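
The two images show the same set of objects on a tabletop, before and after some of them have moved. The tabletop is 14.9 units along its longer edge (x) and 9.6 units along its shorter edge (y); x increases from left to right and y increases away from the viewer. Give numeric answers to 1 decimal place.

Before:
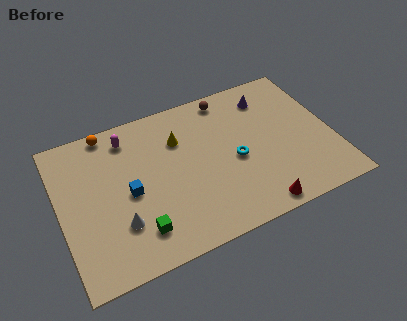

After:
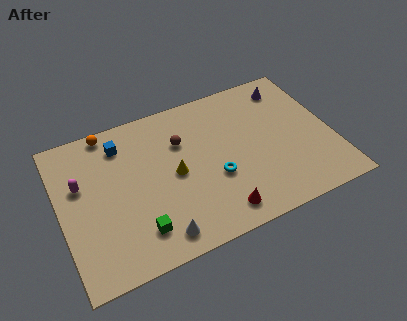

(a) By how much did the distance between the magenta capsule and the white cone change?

+0.7

They were about 5.3 units apart before and 6.0 after — 0.7 units further apart.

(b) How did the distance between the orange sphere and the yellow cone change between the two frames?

+1.0

The distance was about 4.2 in the first image and 5.2 in the second, so they moved 1.0 units further apart.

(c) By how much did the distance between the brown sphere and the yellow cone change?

-1.4

They were about 3.4 units apart before and 2.0 after — 1.4 units closer together.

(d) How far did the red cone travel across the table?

2.1

The red cone was near (10.2, 0.9) before and (8.2, 1.4) after, so it travelled √(2.0² + 0.5²) ≈ 2.1 units.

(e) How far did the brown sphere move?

3.4

The brown sphere moved from about (9.6, 8.5) to (6.8, 6.6), a distance of √(2.8² + 1.9²) ≈ 3.4.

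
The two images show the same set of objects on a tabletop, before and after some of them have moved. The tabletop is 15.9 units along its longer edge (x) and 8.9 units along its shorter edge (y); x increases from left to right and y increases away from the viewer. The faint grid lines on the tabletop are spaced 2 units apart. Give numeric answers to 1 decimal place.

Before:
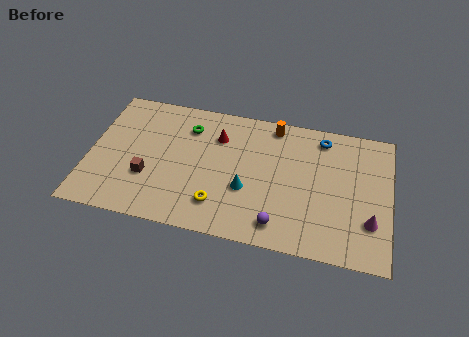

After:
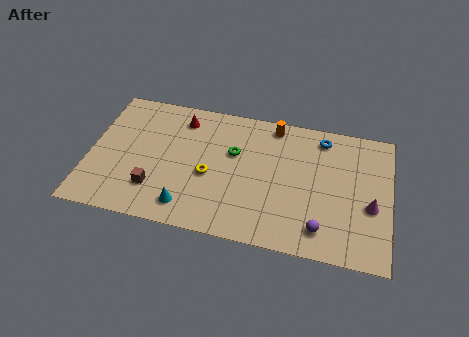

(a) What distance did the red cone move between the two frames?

2.2

From (6.7, 6.5) to (4.7, 7.3), the red cone covered √(2.0² + 0.8²) ≈ 2.2 units.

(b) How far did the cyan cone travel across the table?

3.5

The cyan cone was near (8.4, 3.3) before and (5.4, 1.5) after, so it travelled √(3.0² + 1.8²) ≈ 3.5 units.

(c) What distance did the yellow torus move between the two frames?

1.9

From (7.0, 2.0) to (6.4, 3.8), the yellow torus covered √(0.6² + 1.8²) ≈ 1.9 units.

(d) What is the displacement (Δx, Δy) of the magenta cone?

(0.0, 1.0)

From the two frames, the magenta cone sits at roughly (14.9, 2.6) before and (14.9, 3.6) after.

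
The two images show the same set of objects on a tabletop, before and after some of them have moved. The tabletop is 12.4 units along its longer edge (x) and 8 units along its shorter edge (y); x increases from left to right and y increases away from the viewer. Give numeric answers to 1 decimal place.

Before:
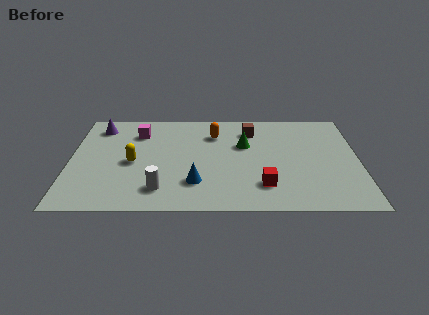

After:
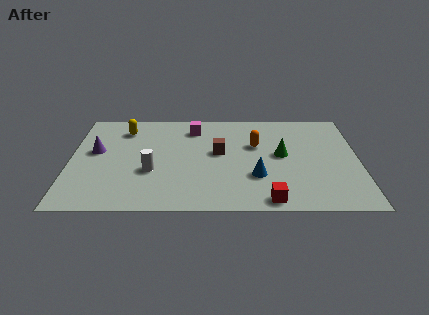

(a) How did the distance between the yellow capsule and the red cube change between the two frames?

+2.5

The distance was about 5.9 in the first image and 8.4 in the second, so they moved 2.5 units further apart.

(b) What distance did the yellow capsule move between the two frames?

2.7

The yellow capsule moved from about (2.7, 3.7) to (2.3, 6.4), a distance of √(0.4² + 2.7²) ≈ 2.7.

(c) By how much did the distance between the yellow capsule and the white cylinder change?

+1.2

Before: roughly 2.4 units apart; after: 3.6. That's 1.2 units further apart.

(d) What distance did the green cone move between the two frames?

1.8

From (7.5, 5.1) to (9.1, 4.3), the green cone covered √(1.6² + 0.8²) ≈ 1.8 units.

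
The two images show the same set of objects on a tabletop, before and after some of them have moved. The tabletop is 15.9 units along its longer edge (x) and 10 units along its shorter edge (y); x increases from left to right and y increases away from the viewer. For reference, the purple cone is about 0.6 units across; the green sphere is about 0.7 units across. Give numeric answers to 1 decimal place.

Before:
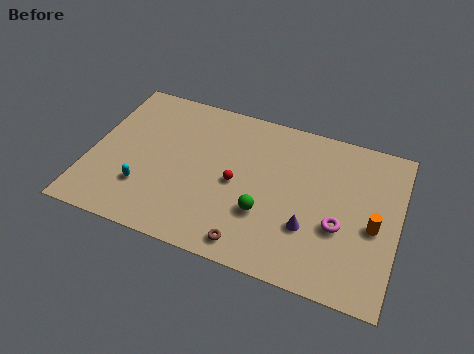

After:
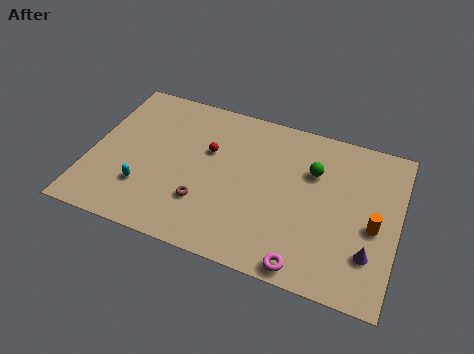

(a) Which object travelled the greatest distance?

the green sphere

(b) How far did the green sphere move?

4.1

From (9.2, 3.3) to (11.4, 6.8), the green sphere covered √(2.2² + 3.5²) ≈ 4.1 units.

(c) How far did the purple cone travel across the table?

3.1

The purple cone moved from about (11.5, 3.2) to (14.6, 2.7), a distance of √(3.1² + 0.5²) ≈ 3.1.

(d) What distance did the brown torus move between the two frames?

3.1

The brown torus moved from about (8.7, 1.2) to (6.1, 2.9), a distance of √(2.6² + 1.7²) ≈ 3.1.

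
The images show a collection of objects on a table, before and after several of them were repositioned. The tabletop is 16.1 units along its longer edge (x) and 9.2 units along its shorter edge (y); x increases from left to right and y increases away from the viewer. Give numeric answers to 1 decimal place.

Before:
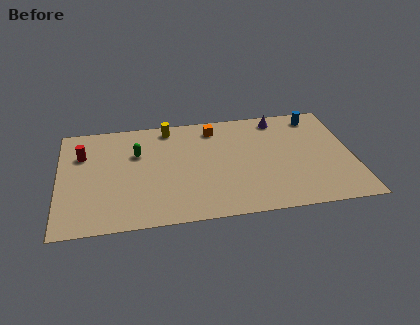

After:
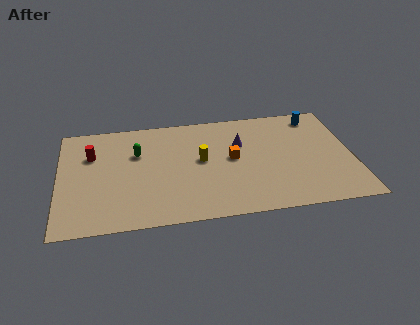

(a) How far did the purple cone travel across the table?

2.9

From (12.2, 8.0) to (10.0, 6.1), the purple cone covered √(2.2² + 1.9²) ≈ 2.9 units.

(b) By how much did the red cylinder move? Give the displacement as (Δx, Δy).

(0.5, -0.1)

The red cylinder started near (1.3, 6.4) and ended near (1.8, 6.3).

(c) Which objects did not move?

the blue cylinder and the green capsule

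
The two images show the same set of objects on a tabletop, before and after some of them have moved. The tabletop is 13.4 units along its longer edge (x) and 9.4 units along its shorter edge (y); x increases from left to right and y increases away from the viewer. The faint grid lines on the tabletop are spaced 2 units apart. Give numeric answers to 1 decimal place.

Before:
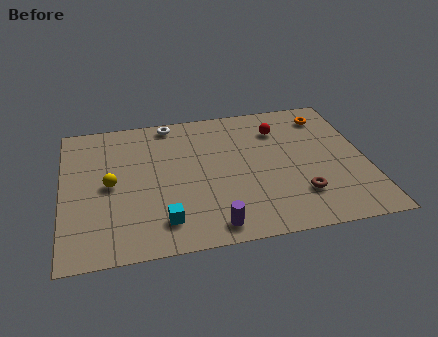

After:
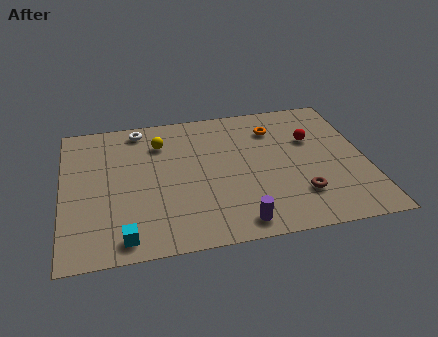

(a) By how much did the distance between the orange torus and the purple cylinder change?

-2.2

Before: roughly 8.6 units apart; after: 6.4. That's 2.2 units closer together.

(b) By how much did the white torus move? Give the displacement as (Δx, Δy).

(-1.4, -0.2)

The white torus started near (4.9, 8.5) and ended near (3.5, 8.3).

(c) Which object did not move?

the brown torus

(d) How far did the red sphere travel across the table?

1.7

The red sphere moved from about (9.7, 7.1) to (11.1, 6.1), a distance of √(1.4² + 1.0²) ≈ 1.7.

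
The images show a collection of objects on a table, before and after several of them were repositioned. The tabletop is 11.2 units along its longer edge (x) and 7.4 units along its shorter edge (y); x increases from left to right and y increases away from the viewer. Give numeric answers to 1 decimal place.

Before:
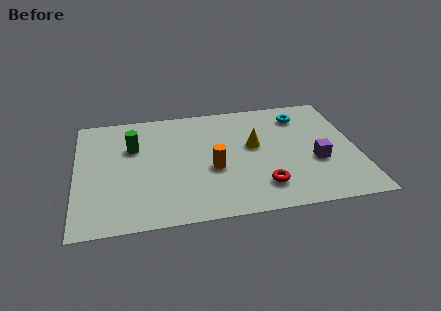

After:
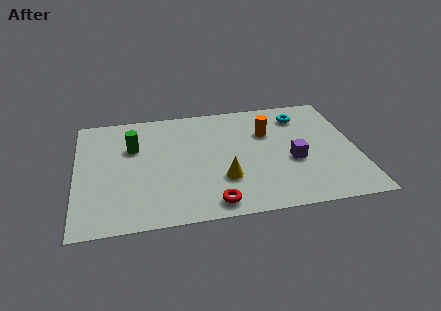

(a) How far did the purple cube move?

0.9

From (9.5, 2.8) to (8.6, 3.0), the purple cube covered √(0.9² + 0.2²) ≈ 0.9 units.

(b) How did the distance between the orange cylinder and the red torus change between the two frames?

+2.4

They were about 2.4 units apart before and 4.8 after — 2.4 units further apart.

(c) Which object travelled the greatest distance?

the orange cylinder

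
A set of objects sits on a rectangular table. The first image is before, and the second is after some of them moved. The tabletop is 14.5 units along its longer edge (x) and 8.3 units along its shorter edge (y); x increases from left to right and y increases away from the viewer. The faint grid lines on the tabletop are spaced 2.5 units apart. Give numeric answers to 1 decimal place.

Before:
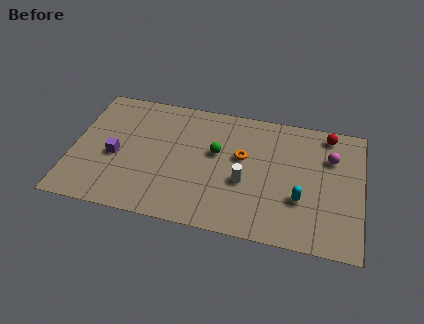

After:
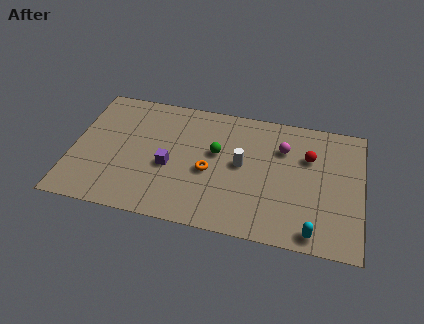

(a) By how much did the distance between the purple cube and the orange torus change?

-4.4

The distance was about 6.4 in the first image and 2.0 in the second, so they moved 4.4 units closer together.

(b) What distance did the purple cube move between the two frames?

2.7

The purple cube was near (2.2, 3.6) before and (4.9, 3.5) after, so it travelled √(2.7² + 0.1²) ≈ 2.7 units.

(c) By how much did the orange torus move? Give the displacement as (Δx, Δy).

(-1.6, -1.3)

The orange torus was at about (8.5, 4.9) and moved to about (6.9, 3.6).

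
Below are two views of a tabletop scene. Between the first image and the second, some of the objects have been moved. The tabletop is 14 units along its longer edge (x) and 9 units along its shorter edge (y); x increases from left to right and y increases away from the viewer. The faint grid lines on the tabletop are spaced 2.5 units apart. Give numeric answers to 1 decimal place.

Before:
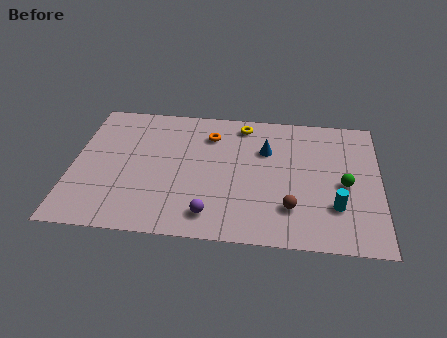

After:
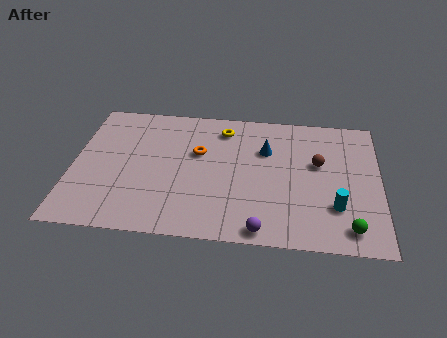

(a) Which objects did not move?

the cyan cylinder and the blue cone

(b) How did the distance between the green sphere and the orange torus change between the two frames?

+1.3

They were about 6.8 units apart before and 8.1 after — 1.3 units further apart.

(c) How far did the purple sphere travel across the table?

2.4

The purple sphere was near (6.4, 1.5) before and (8.7, 0.8) after, so it travelled √(2.3² + 0.7²) ≈ 2.4 units.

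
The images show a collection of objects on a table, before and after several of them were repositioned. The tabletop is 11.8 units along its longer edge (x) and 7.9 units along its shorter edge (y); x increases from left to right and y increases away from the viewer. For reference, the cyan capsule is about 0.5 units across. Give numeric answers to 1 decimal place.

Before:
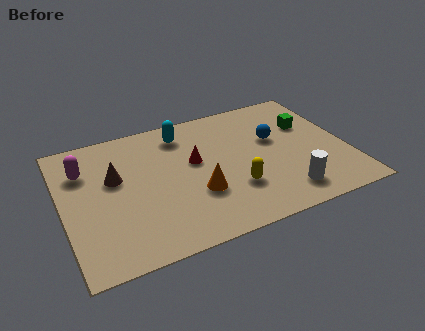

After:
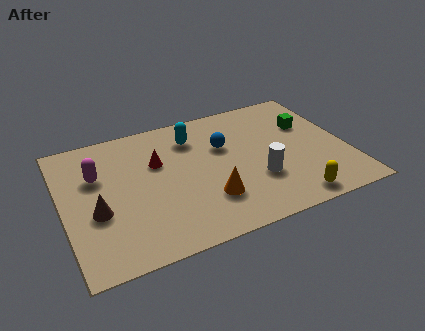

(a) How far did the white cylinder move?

1.6

From (8.9, 1.4) to (7.9, 2.6), the white cylinder covered √(1.0² + 1.2²) ≈ 1.6 units.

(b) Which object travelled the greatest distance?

the yellow capsule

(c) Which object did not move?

the green cube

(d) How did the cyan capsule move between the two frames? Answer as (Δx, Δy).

(0.4, -0.4)

The cyan capsule started near (5.2, 6.5) and ended near (5.6, 6.1).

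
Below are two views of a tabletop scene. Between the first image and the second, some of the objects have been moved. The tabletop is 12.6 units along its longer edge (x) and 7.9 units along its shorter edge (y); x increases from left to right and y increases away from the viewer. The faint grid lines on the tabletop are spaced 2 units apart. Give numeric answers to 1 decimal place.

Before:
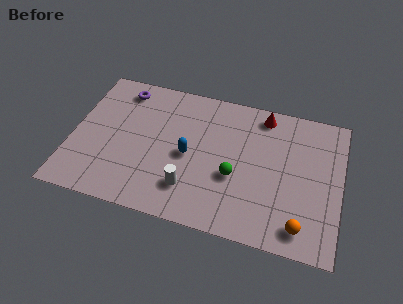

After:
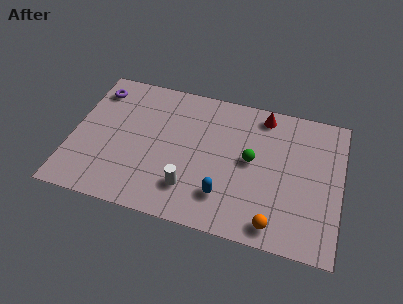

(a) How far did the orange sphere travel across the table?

1.2

From (10.9, 1.2) to (9.7, 1.0), the orange sphere covered √(1.2² + 0.2²) ≈ 1.2 units.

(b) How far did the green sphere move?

1.3

The green sphere was near (7.7, 3.1) before and (8.4, 4.2) after, so it travelled √(0.7² + 1.1²) ≈ 1.3 units.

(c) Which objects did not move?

the red cone and the white cylinder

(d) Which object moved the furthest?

the blue capsule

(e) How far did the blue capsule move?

2.5

From (5.5, 3.7) to (7.3, 1.9), the blue capsule covered √(1.8² + 1.8²) ≈ 2.5 units.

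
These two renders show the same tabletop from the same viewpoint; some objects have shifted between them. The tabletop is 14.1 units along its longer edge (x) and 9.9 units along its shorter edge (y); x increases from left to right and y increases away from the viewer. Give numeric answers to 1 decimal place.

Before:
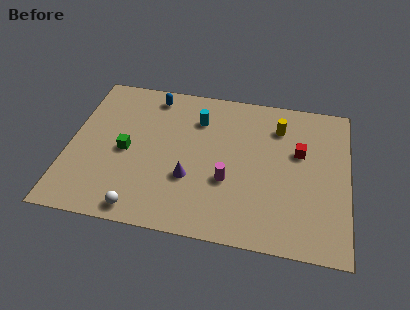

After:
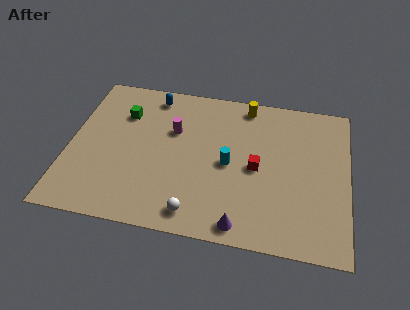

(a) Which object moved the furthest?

the magenta cylinder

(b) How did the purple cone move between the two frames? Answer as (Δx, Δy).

(2.7, -2.4)

From the two frames, the purple cone sits at roughly (6.2, 3.4) before and (8.9, 1.0) after.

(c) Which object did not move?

the blue capsule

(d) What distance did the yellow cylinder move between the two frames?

2.1

The yellow cylinder moved from about (10.5, 7.6) to (8.8, 8.8), a distance of √(1.7² + 1.2²) ≈ 2.1.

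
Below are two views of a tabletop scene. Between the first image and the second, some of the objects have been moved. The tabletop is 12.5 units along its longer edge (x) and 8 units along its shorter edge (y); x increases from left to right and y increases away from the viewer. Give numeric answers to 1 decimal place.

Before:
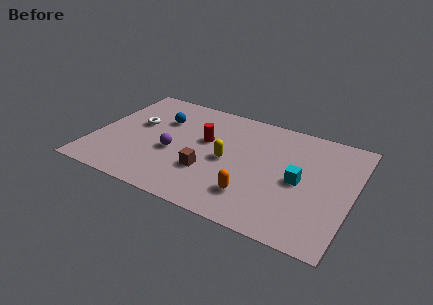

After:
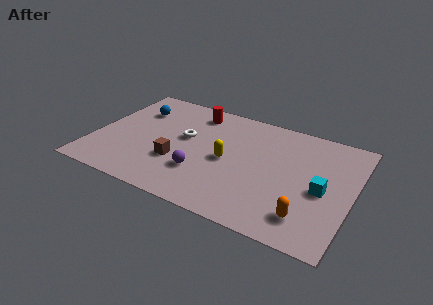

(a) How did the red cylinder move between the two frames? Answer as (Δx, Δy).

(-0.8, 1.9)

From the two frames, the red cylinder sits at roughly (5.3, 4.8) before and (4.5, 6.7) after.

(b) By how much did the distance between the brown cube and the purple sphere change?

-0.7

They were about 1.9 units apart before and 1.2 after — 0.7 units closer together.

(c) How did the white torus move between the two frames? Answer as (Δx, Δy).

(2.4, -0.1)

From the two frames, the white torus sits at roughly (1.9, 4.7) before and (4.3, 4.6) after.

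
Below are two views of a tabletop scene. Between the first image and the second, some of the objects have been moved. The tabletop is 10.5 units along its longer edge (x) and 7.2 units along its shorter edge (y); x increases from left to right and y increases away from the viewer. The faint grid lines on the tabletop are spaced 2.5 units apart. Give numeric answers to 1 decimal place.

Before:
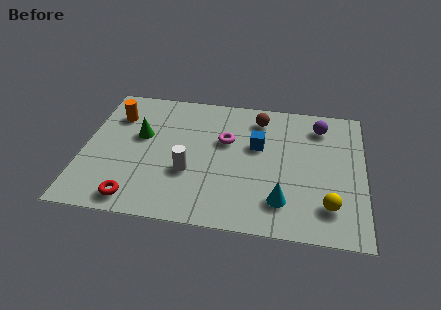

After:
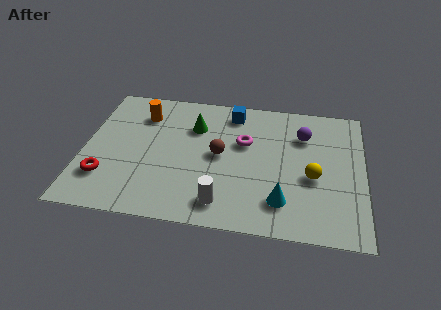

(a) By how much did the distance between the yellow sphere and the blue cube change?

+0.5

The distance was about 3.9 in the first image and 4.4 in the second, so they moved 0.5 units further apart.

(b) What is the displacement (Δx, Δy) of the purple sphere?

(-0.6, -0.6)

The purple sphere started near (8.8, 5.8) and ended near (8.2, 5.2).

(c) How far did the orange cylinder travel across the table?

1.0

The orange cylinder was near (1.1, 5.3) before and (2.1, 5.5) after, so it travelled √(1.0² + 0.2²) ≈ 1.0 units.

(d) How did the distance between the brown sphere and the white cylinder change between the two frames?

-1.6

They were about 4.1 units apart before and 2.5 after — 1.6 units closer together.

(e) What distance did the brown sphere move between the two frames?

2.6

The brown sphere was near (6.5, 5.9) before and (5.1, 3.7) after, so it travelled √(1.4² + 2.2²) ≈ 2.6 units.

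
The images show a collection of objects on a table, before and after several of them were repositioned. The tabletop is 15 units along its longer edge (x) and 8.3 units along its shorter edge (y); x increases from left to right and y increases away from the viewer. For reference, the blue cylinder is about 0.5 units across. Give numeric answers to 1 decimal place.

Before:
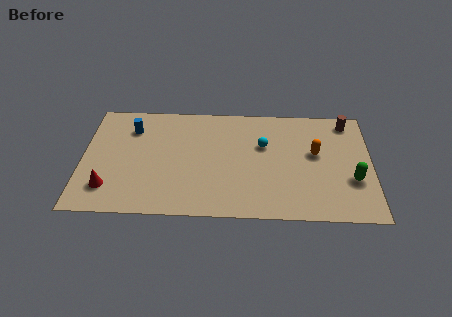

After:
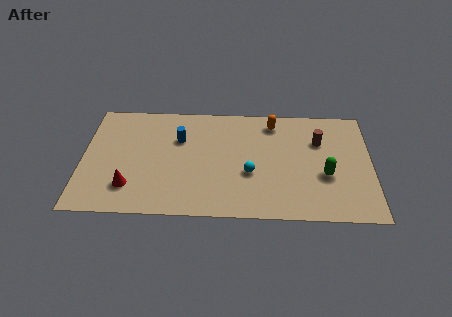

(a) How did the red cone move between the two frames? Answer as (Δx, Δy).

(1.1, 0.1)

The red cone started near (1.4, 1.9) and ended near (2.5, 2.0).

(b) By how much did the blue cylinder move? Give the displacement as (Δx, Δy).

(2.5, -0.7)

The blue cylinder started near (2.5, 6.3) and ended near (5.0, 5.6).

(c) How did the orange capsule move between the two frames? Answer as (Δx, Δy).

(-2.2, 2.2)

The orange capsule started near (12.1, 4.8) and ended near (9.9, 7.0).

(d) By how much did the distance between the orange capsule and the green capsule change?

+2.0

Before: roughly 2.7 units apart; after: 4.7. That's 2.0 units further apart.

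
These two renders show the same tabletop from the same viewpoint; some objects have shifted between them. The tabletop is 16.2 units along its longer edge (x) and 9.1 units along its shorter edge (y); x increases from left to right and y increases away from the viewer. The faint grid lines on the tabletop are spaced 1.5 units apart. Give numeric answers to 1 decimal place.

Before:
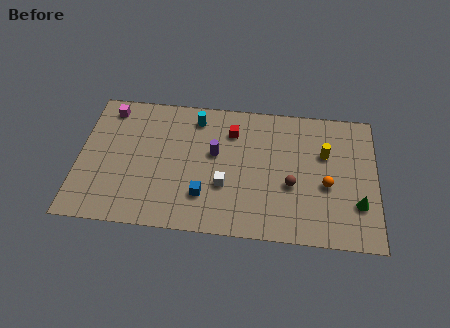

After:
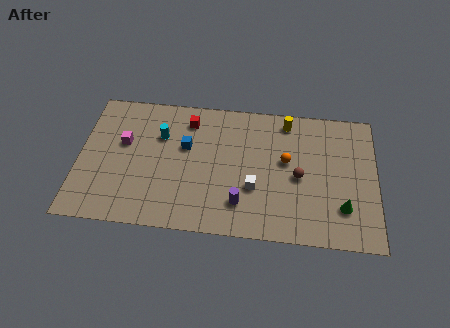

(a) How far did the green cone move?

0.9

The green cone was near (15.2, 2.7) before and (14.4, 2.4) after, so it travelled √(0.8² + 0.3²) ≈ 0.9 units.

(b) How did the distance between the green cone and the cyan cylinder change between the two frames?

+0.5

The distance was about 10.2 in the first image and 10.7 in the second, so they moved 0.5 units further apart.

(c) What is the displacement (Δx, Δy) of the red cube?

(-2.4, 0.5)

The red cube was at about (8.3, 6.9) and moved to about (5.9, 7.4).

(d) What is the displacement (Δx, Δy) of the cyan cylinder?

(-1.9, -1.4)

From the two frames, the cyan cylinder sits at roughly (6.3, 7.6) before and (4.4, 6.2) after.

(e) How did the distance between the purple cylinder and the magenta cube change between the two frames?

+0.9

The distance was about 6.4 in the first image and 7.3 in the second, so they moved 0.9 units further apart.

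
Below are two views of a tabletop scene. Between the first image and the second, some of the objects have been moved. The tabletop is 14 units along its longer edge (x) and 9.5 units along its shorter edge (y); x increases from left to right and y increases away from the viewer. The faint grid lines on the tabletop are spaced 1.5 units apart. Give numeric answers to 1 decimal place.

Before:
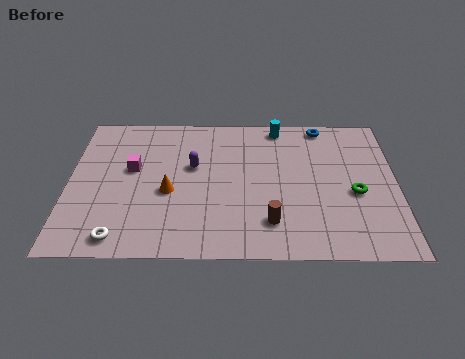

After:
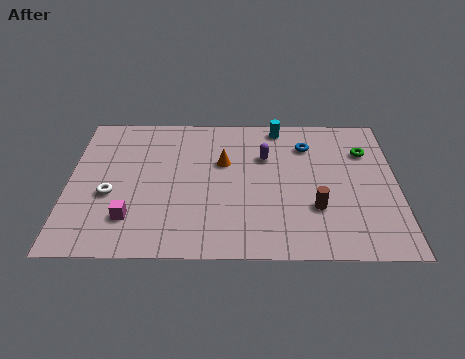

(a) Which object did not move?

the cyan cylinder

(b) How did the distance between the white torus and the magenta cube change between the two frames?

-2.7

They were about 4.4 units apart before and 1.7 after — 2.7 units closer together.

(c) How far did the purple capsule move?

3.2

The purple capsule was near (5.3, 5.7) before and (8.4, 6.4) after, so it travelled √(3.1² + 0.7²) ≈ 3.2 units.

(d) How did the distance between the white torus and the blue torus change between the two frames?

-2.3

The distance was about 11.4 in the first image and 9.1 in the second, so they moved 2.3 units closer together.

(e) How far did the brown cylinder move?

2.1

From (8.6, 2.1) to (10.5, 3.0), the brown cylinder covered √(1.9² + 0.9²) ≈ 2.1 units.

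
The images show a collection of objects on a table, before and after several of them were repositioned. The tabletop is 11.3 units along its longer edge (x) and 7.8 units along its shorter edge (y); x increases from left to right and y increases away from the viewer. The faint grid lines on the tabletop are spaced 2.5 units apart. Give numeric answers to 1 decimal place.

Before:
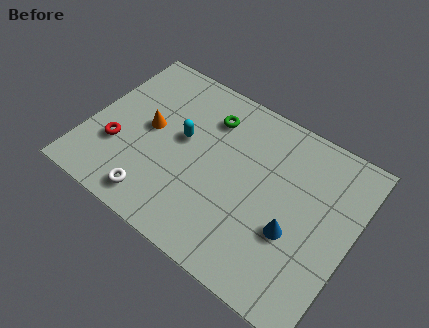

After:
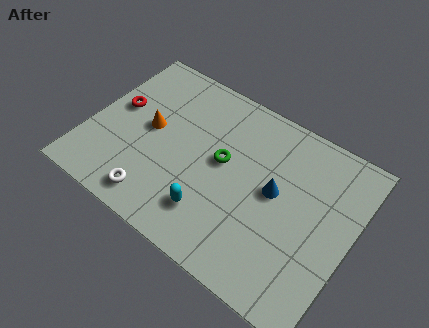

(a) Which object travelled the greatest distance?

the cyan capsule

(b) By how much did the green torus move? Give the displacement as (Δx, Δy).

(0.9, -1.7)

From the two frames, the green torus sits at roughly (4.8, 6.0) before and (5.7, 4.3) after.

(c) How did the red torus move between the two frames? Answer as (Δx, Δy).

(-0.4, 1.8)

The red torus was at about (1.4, 2.6) and moved to about (1.0, 4.4).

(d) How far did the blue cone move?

1.6

The blue cone was near (9.0, 2.9) before and (8.0, 4.2) after, so it travelled √(1.0² + 1.3²) ≈ 1.6 units.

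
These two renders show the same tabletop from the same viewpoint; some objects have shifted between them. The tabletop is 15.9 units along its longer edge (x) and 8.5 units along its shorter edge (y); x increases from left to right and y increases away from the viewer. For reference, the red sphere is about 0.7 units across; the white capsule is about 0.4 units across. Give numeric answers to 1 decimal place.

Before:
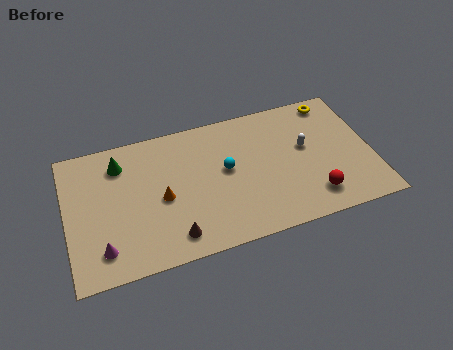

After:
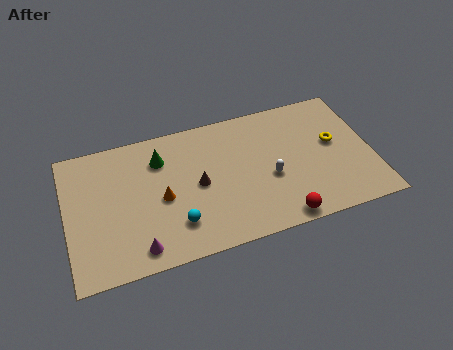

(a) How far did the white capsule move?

2.4

The white capsule moved from about (12.5, 4.9) to (10.5, 3.5), a distance of √(2.0² + 1.4²) ≈ 2.4.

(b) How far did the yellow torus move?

2.7

The yellow torus moved from about (14.2, 7.5) to (14.0, 4.8), a distance of √(0.2² + 2.7²) ≈ 2.7.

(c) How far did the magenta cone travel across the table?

1.9

From (1.7, 1.7) to (3.5, 1.2), the magenta cone covered √(1.8² + 0.5²) ≈ 1.9 units.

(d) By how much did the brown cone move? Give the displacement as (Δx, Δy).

(1.5, 2.8)

From the two frames, the brown cone sits at roughly (5.3, 1.4) before and (6.8, 4.2) after.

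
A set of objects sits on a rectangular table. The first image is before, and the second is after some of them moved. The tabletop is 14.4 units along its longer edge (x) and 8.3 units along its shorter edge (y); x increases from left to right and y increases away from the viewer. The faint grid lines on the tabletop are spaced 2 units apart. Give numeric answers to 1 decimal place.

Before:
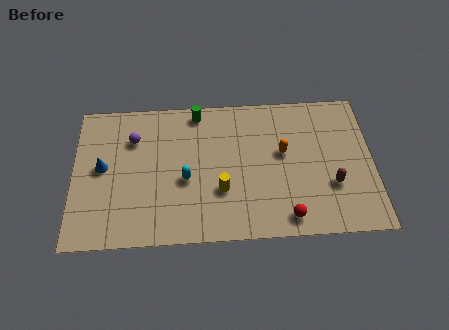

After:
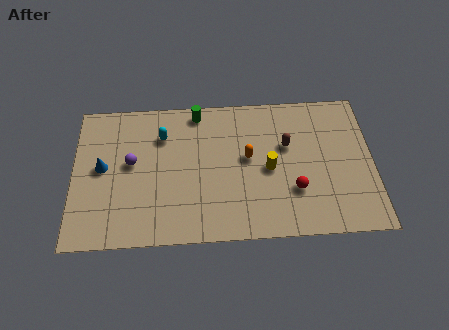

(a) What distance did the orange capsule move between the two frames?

1.7

The orange capsule was near (10.1, 4.8) before and (8.4, 4.6) after, so it travelled √(1.7² + 0.2²) ≈ 1.7 units.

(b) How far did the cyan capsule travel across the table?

2.8

From (5.4, 3.5) to (4.3, 6.1), the cyan capsule covered √(1.1² + 2.6²) ≈ 2.8 units.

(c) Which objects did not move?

the blue cone and the green cylinder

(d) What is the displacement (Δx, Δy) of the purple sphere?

(-0.1, -1.4)

From the two frames, the purple sphere sits at roughly (2.9, 6.0) before and (2.8, 4.6) after.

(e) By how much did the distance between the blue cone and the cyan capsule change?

-0.7

The distance was about 4.1 in the first image and 3.4 in the second, so they moved 0.7 units closer together.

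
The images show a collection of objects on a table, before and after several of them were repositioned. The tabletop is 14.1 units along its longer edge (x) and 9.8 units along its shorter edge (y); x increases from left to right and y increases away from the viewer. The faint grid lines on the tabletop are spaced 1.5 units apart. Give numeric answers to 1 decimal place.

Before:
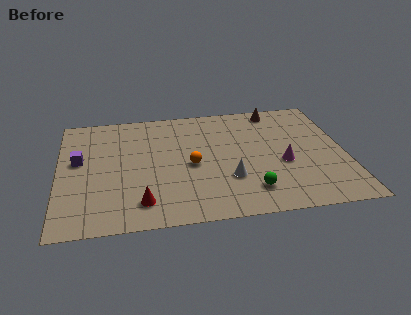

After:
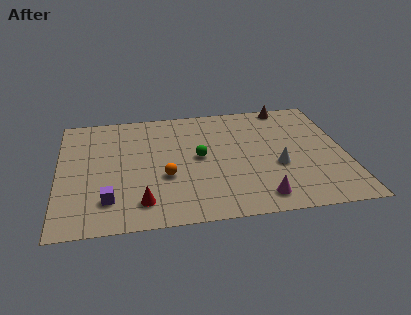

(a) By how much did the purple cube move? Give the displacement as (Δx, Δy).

(1.4, -3.4)

The purple cube started near (1.0, 5.6) and ended near (2.4, 2.2).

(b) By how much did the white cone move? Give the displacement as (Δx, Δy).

(2.4, 0.7)

From the two frames, the white cone sits at roughly (8.3, 3.1) before and (10.7, 3.8) after.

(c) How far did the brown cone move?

0.7

From (10.9, 8.7) to (11.5, 9.0), the brown cone covered √(0.6² + 0.3²) ≈ 0.7 units.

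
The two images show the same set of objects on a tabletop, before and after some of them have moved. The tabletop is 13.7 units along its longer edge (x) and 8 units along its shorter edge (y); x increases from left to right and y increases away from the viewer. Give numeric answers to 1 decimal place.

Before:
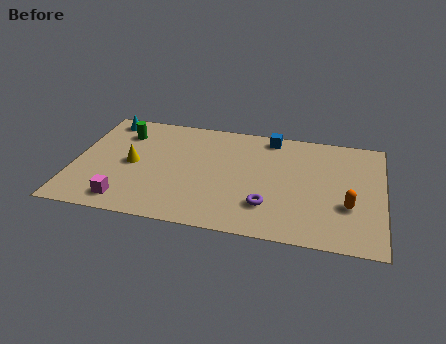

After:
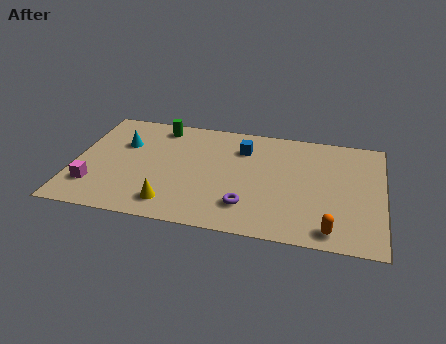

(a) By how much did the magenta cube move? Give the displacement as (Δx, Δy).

(-1.5, 0.8)

The magenta cube started near (2.5, 1.2) and ended near (1.0, 2.0).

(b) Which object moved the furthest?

the yellow cone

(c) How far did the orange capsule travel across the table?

1.9

The orange capsule was near (12.2, 2.8) before and (11.5, 1.0) after, so it travelled √(0.7² + 1.8²) ≈ 1.9 units.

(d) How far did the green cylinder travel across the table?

1.8

The green cylinder moved from about (2.0, 6.1) to (3.6, 6.9), a distance of √(1.6² + 0.8²) ≈ 1.8.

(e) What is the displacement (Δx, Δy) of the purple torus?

(-0.9, -0.2)

The purple torus was at about (8.7, 2.1) and moved to about (7.8, 1.9).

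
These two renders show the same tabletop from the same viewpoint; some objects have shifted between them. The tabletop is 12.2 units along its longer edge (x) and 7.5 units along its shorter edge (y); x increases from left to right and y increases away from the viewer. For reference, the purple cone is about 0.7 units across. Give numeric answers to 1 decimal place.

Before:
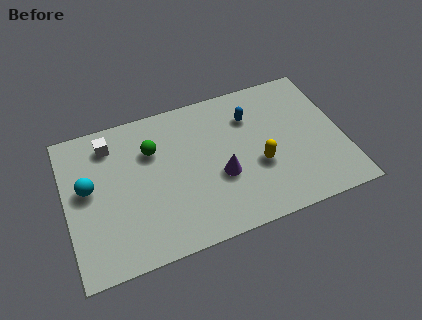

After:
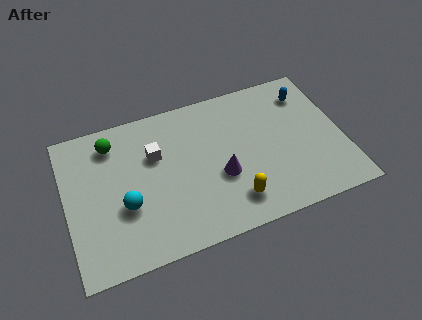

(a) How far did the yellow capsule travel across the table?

1.9

The yellow capsule was near (8.4, 2.9) before and (7.1, 1.5) after, so it travelled √(1.3² + 1.4²) ≈ 1.9 units.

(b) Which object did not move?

the purple cone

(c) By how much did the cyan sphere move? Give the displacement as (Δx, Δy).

(1.5, -1.4)

The cyan sphere started near (1.0, 4.2) and ended near (2.5, 2.8).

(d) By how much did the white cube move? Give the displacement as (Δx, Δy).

(1.9, -1.2)

The white cube was at about (2.1, 6.1) and moved to about (4.0, 4.9).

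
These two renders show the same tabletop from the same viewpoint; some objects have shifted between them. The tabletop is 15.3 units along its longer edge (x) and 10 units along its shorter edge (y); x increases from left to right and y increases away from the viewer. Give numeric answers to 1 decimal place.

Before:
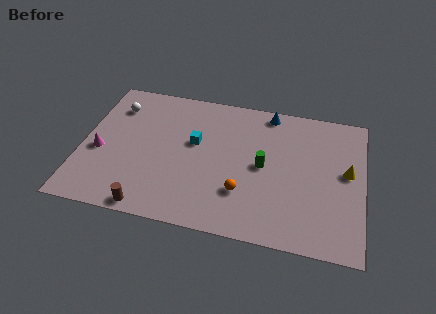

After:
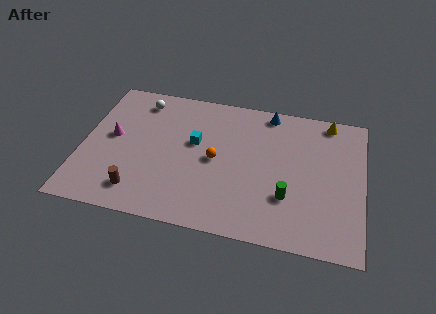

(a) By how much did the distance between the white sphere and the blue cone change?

-1.4

They were about 8.5 units apart before and 7.1 after — 1.4 units closer together.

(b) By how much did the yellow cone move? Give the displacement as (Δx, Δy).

(-1.1, 3.5)

From the two frames, the yellow cone sits at roughly (14.4, 5.5) before and (13.3, 9.0) after.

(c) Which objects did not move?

the cyan cube and the blue cone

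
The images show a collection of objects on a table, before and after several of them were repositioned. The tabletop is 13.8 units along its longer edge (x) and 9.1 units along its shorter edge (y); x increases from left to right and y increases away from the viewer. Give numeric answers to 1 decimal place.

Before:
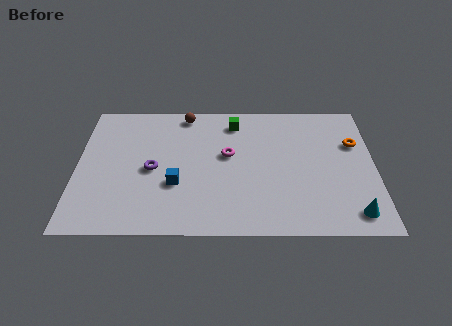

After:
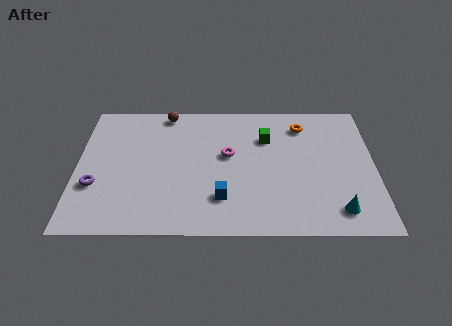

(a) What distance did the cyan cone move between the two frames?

0.7

The cyan cone was near (12.7, 1.3) before and (12.0, 1.5) after, so it travelled √(0.7² + 0.2²) ≈ 0.7 units.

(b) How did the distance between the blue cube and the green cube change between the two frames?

-0.5

The distance was about 5.1 in the first image and 4.6 in the second, so they moved 0.5 units closer together.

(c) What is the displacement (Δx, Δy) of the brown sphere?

(-0.9, 0.1)

From the two frames, the brown sphere sits at roughly (5.0, 8.1) before and (4.1, 8.2) after.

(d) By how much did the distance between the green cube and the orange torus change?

-3.9

Before: roughly 5.8 units apart; after: 1.9. That's 3.9 units closer together.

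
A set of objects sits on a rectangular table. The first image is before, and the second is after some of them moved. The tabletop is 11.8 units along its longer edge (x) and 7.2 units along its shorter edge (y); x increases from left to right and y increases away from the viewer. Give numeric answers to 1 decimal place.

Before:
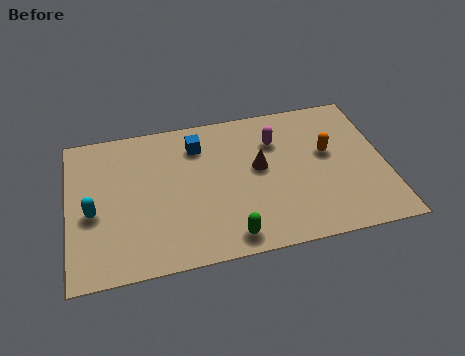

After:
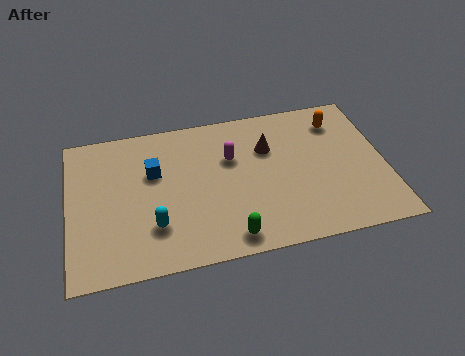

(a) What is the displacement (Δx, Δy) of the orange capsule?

(0.5, 1.5)

From the two frames, the orange capsule sits at roughly (9.7, 4.2) before and (10.2, 5.7) after.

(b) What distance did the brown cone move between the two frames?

1.0

From (7.1, 4.0) to (7.5, 4.9), the brown cone covered √(0.4² + 0.9²) ≈ 1.0 units.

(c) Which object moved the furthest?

the cyan capsule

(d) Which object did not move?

the green capsule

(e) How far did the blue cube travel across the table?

2.0

The blue cube was near (4.9, 5.6) before and (3.2, 4.6) after, so it travelled √(1.7² + 1.0²) ≈ 2.0 units.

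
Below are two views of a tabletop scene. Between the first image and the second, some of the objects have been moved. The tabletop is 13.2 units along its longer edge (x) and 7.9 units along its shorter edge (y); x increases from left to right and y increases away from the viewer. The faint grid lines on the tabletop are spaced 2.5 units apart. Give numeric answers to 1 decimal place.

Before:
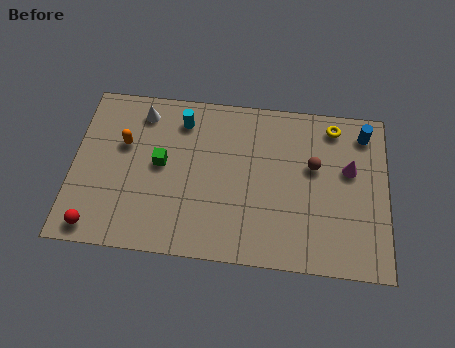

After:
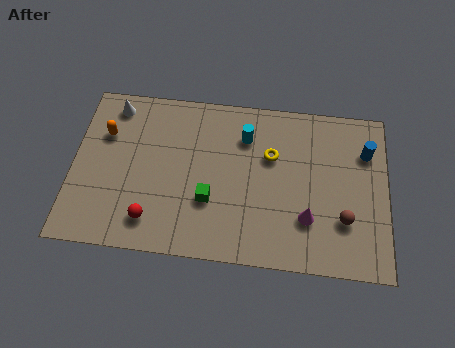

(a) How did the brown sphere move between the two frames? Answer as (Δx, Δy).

(1.3, -2.4)

From the two frames, the brown sphere sits at roughly (10.1, 4.8) before and (11.4, 2.4) after.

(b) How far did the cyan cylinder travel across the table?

2.7

The cyan cylinder was near (4.5, 6.4) before and (7.2, 5.9) after, so it travelled √(2.7² + 0.5²) ≈ 2.7 units.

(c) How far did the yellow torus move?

3.1

The yellow torus was near (10.9, 6.8) before and (8.3, 5.1) after, so it travelled √(2.6² + 1.7²) ≈ 3.1 units.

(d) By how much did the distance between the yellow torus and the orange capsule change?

-2.0

Before: roughly 9.0 units apart; after: 7.0. That's 2.0 units closer together.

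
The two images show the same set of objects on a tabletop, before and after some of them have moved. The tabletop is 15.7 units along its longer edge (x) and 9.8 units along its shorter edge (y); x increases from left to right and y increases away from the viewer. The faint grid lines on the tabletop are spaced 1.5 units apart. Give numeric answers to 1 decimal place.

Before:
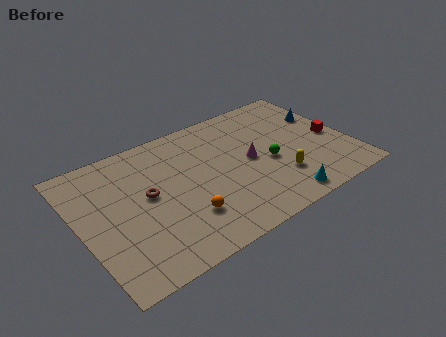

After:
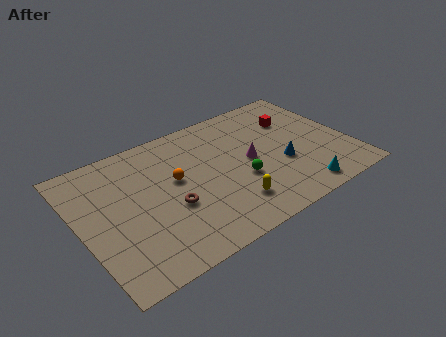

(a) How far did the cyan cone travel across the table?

1.2

The cyan cone was near (10.9, 1.1) before and (12.1, 1.2) after, so it travelled √(1.2² + 0.1²) ≈ 1.2 units.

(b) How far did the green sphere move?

1.9

The green sphere was near (10.9, 4.2) before and (9.1, 3.7) after, so it travelled √(1.8² + 0.5²) ≈ 1.9 units.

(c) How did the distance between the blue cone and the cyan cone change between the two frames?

-4.0

The distance was about 6.5 in the first image and 2.5 in the second, so they moved 4.0 units closer together.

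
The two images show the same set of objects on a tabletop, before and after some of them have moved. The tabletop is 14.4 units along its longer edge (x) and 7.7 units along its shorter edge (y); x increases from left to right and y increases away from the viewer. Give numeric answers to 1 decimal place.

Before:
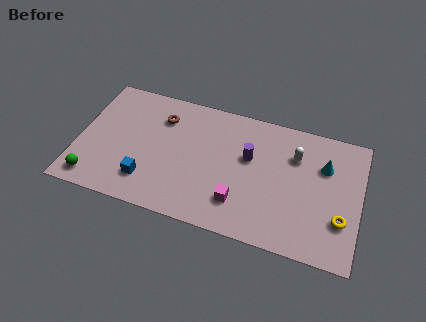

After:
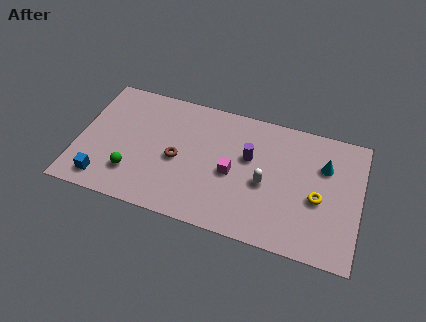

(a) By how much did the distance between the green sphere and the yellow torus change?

-3.1

The distance was about 12.6 in the first image and 9.5 in the second, so they moved 3.1 units closer together.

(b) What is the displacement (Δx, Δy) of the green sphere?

(1.9, 0.9)

The green sphere was at about (1.0, 1.1) and moved to about (2.9, 2.0).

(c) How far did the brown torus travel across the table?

2.5

The brown torus moved from about (4.1, 5.8) to (5.1, 3.5), a distance of √(1.0² + 2.3²) ≈ 2.5.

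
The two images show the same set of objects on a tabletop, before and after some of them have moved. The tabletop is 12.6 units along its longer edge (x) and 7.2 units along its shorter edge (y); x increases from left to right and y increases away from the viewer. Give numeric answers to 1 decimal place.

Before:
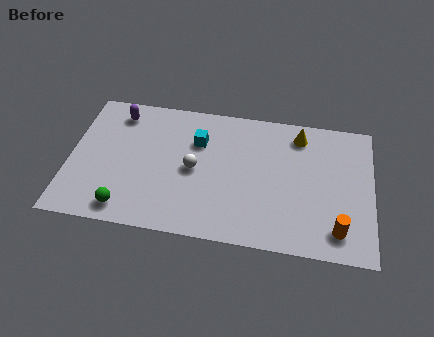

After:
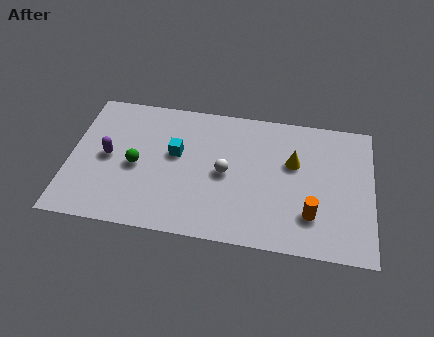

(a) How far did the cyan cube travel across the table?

1.2

From (5.3, 5.0) to (4.4, 4.2), the cyan cube covered √(0.9² + 0.8²) ≈ 1.2 units.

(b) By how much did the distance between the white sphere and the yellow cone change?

-2.0

The distance was about 5.0 in the first image and 3.0 in the second, so they moved 2.0 units closer together.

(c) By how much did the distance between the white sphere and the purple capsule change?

+0.8

The distance was about 4.1 in the first image and 4.9 in the second, so they moved 0.8 units further apart.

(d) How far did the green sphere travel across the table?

2.3

From (2.5, 1.0) to (2.8, 3.3), the green sphere covered √(0.3² + 2.3²) ≈ 2.3 units.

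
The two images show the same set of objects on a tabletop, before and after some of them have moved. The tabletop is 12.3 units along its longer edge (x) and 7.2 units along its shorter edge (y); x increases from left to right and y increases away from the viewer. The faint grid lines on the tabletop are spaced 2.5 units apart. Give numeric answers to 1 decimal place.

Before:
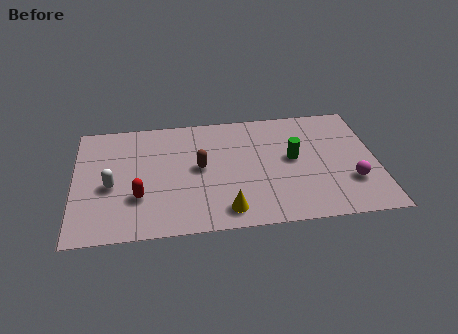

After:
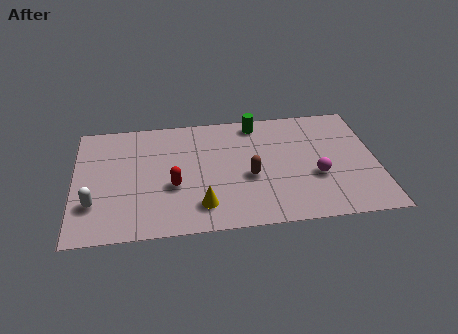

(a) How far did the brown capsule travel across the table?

2.2

The brown capsule moved from about (5.1, 3.8) to (7.1, 3.0), a distance of √(2.0² + 0.8²) ≈ 2.2.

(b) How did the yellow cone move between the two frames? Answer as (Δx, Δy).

(-1.0, 0.4)

The yellow cone was at about (6.1, 1.1) and moved to about (5.1, 1.5).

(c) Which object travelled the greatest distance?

the green cylinder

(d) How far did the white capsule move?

1.2

From (1.5, 3.1) to (0.8, 2.1), the white capsule covered √(0.7² + 1.0²) ≈ 1.2 units.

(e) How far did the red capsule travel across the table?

1.5

From (2.6, 2.3) to (4.0, 2.8), the red capsule covered √(1.4² + 0.5²) ≈ 1.5 units.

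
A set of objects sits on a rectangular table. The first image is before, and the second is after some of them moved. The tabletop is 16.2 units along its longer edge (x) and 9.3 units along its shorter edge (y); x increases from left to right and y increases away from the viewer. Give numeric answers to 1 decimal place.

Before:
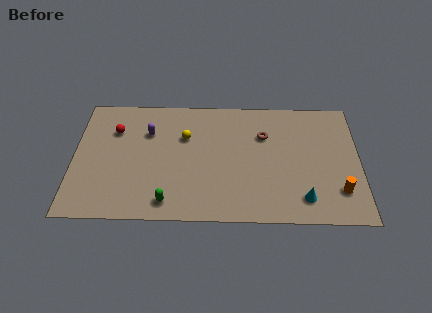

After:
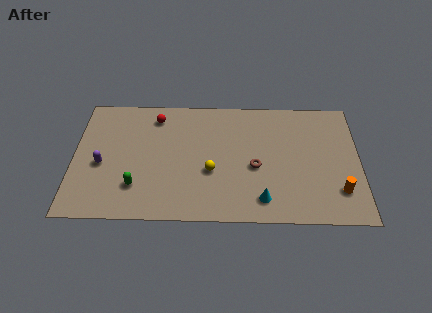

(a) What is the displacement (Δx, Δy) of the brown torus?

(-0.5, -2.4)

The brown torus was at about (10.8, 6.4) and moved to about (10.3, 4.0).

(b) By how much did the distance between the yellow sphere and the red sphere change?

+1.2

Before: roughly 4.0 units apart; after: 5.2. That's 1.2 units further apart.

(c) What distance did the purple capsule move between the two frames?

3.6

The purple capsule moved from about (4.2, 6.5) to (1.6, 4.0), a distance of √(2.6² + 2.5²) ≈ 3.6.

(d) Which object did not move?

the orange cylinder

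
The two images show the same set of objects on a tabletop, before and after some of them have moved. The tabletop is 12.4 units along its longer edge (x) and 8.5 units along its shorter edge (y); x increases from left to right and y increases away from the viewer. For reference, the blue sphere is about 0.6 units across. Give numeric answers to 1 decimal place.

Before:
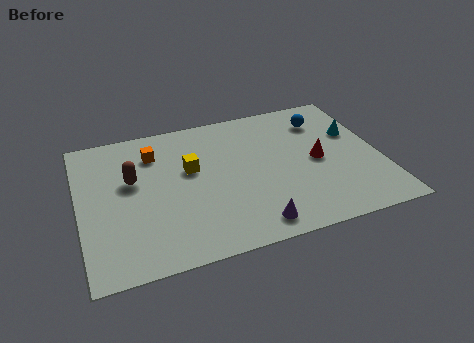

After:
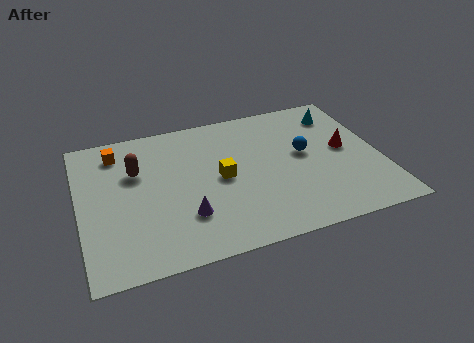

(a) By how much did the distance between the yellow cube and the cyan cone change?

-1.1

Before: roughly 6.9 units apart; after: 5.8. That's 1.1 units closer together.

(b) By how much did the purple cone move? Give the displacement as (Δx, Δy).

(-2.6, 1.3)

The purple cone was at about (6.8, 1.1) and moved to about (4.2, 2.4).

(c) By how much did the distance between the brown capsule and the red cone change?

+1.0

The distance was about 7.7 in the first image and 8.7 in the second, so they moved 1.0 units further apart.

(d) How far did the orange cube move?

1.6

From (3.2, 6.5) to (1.7, 7.0), the orange cube covered √(1.5² + 0.5²) ≈ 1.6 units.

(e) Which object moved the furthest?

the purple cone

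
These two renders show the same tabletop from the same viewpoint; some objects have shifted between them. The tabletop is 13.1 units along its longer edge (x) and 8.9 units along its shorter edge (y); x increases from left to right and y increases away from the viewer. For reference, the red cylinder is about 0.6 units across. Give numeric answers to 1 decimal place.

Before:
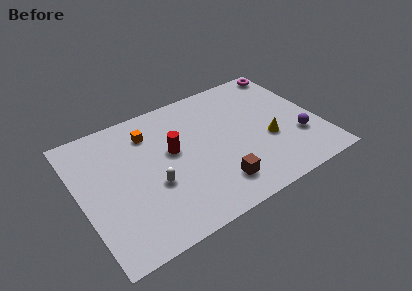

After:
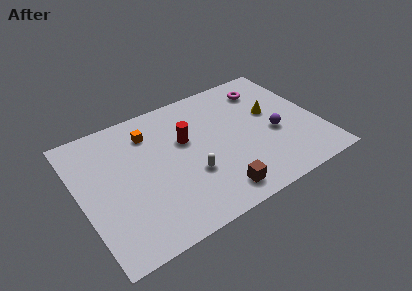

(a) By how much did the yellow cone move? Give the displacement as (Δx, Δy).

(0.5, 1.8)

The yellow cone was at about (10.2, 3.4) and moved to about (10.7, 5.2).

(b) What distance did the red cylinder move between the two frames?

0.9

The red cylinder was near (5.1, 5.1) before and (5.9, 5.5) after, so it travelled √(0.8² + 0.4²) ≈ 0.9 units.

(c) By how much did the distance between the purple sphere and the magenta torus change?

-1.8

The distance was about 5.2 in the first image and 3.4 in the second, so they moved 1.8 units closer together.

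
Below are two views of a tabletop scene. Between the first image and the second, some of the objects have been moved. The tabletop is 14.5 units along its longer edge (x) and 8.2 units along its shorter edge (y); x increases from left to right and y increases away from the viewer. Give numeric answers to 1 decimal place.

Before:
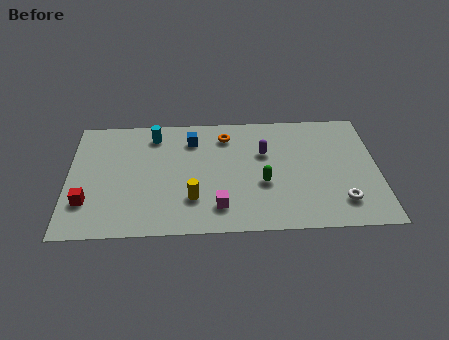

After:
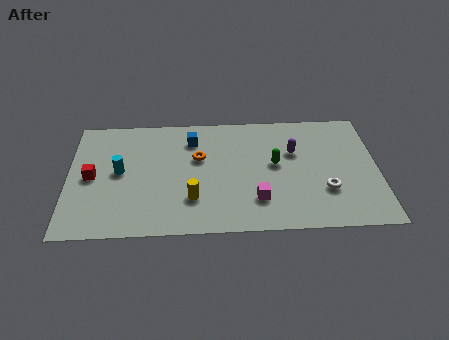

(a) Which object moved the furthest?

the cyan cylinder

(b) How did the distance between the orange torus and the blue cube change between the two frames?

-0.3

Before: roughly 1.6 units apart; after: 1.3. That's 0.3 units closer together.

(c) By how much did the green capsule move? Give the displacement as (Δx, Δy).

(0.6, 1.3)

The green capsule started near (9.1, 3.2) and ended near (9.7, 4.5).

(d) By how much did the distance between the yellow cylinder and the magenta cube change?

+1.7

They were about 1.3 units apart before and 3.0 after — 1.7 units further apart.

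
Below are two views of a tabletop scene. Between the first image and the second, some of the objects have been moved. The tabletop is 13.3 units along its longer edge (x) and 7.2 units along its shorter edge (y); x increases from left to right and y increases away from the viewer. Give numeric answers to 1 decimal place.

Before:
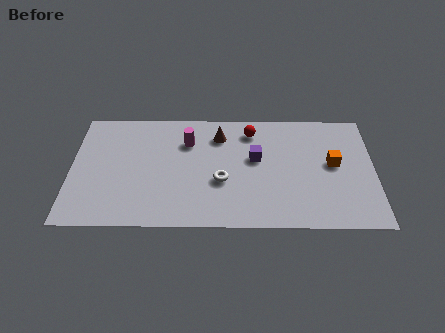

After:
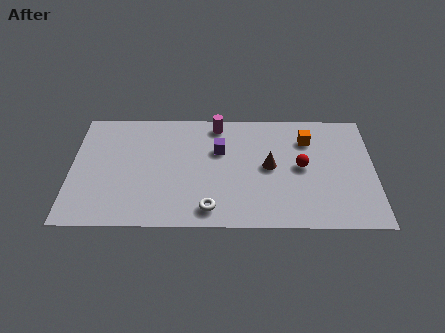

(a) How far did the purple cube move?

1.7

The purple cube moved from about (8.1, 4.2) to (6.5, 4.7), a distance of √(1.6² + 0.5²) ≈ 1.7.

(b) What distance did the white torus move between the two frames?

1.8

The white torus was near (6.6, 2.8) before and (6.1, 1.1) after, so it travelled √(0.5² + 1.7²) ≈ 1.8 units.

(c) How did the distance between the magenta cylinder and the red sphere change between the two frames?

+1.6

The distance was about 2.9 in the first image and 4.5 in the second, so they moved 1.6 units further apart.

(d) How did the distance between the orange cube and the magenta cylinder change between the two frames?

-2.4

They were about 6.5 units apart before and 4.1 after — 2.4 units closer together.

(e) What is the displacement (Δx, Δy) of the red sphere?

(2.2, -2.2)

The red sphere was at about (7.9, 5.9) and moved to about (10.1, 3.7).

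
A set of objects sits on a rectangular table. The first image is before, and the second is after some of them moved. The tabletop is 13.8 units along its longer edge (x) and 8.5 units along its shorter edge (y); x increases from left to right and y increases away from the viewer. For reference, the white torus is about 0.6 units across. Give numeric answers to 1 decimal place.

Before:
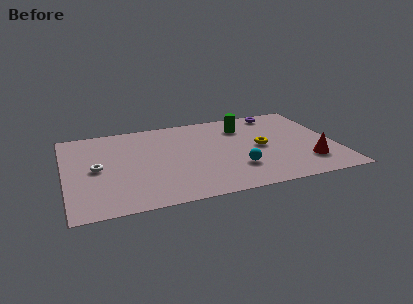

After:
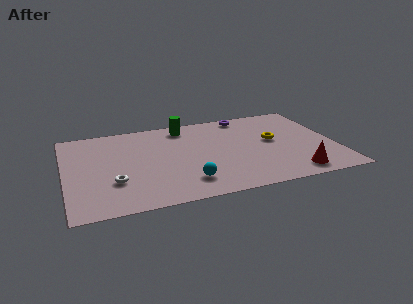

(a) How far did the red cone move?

1.2

The red cone was near (12.2, 2.1) before and (11.4, 1.2) after, so it travelled √(0.8² + 0.9²) ≈ 1.2 units.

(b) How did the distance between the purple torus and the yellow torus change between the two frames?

-0.4

Before: roughly 3.5 units apart; after: 3.1. That's 0.4 units closer together.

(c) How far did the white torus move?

1.7

The white torus was near (1.6, 4.2) before and (2.4, 2.7) after, so it travelled √(0.8² + 1.5²) ≈ 1.7 units.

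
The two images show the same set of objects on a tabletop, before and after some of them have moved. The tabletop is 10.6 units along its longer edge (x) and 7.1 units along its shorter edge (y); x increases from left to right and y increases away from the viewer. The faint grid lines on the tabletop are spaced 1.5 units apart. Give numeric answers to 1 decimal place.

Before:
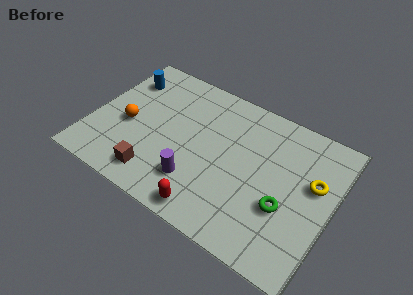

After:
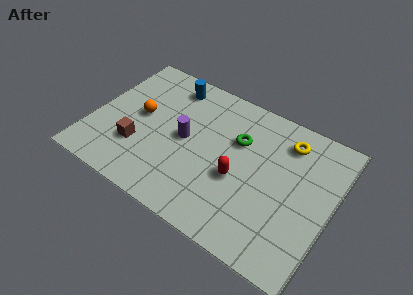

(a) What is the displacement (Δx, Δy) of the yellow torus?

(-1.4, 1.4)

From the two frames, the yellow torus sits at roughly (9.7, 4.3) before and (8.3, 5.7) after.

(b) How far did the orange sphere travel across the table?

0.8

The orange sphere was near (1.6, 3.1) before and (2.0, 3.8) after, so it travelled √(0.4² + 0.7²) ≈ 0.8 units.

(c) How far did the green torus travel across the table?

3.2

From (8.7, 2.6) to (6.3, 4.7), the green torus covered √(2.4² + 2.1²) ≈ 3.2 units.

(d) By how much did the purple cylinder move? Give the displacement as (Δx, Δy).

(-0.8, 1.8)

From the two frames, the purple cylinder sits at roughly (4.9, 1.8) before and (4.1, 3.6) after.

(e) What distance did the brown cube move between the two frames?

1.4

From (3.2, 1.2) to (2.2, 2.2), the brown cube covered √(1.0² + 1.0²) ≈ 1.4 units.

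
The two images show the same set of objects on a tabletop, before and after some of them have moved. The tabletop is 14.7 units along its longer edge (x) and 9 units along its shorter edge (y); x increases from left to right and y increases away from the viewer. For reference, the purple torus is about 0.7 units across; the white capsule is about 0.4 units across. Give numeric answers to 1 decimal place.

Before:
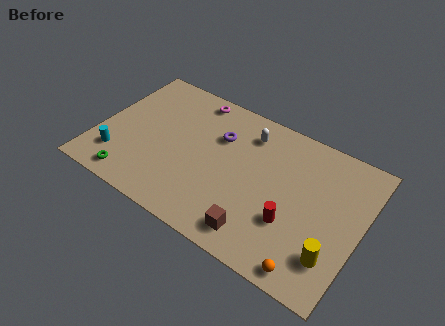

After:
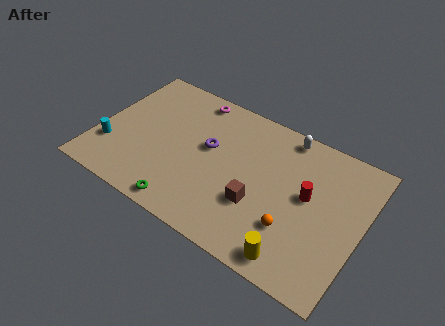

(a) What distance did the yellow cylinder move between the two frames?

2.2

The yellow cylinder moved from about (13.5, 2.2) to (11.6, 1.1), a distance of √(1.9² + 1.1²) ≈ 2.2.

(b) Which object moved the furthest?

the green torus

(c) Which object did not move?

the magenta torus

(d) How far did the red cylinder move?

2.1

From (11.1, 3.0) to (11.7, 5.0), the red cylinder covered √(0.6² + 2.0²) ≈ 2.1 units.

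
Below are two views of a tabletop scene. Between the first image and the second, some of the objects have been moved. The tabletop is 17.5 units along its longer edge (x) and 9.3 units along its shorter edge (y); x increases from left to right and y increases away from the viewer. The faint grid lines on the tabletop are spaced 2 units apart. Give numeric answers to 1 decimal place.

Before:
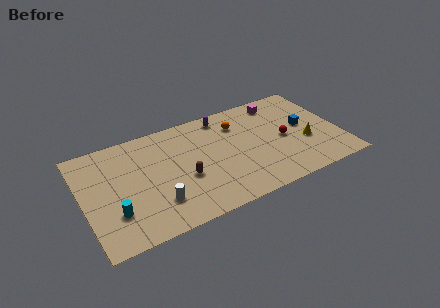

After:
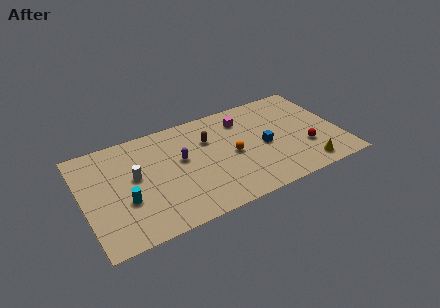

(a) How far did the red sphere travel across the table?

1.9

The red sphere was near (13.7, 4.4) before and (15.0, 3.0) after, so it travelled √(1.3² + 1.4²) ≈ 1.9 units.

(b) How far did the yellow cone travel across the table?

2.2

The yellow cone was near (15.1, 3.5) before and (14.8, 1.3) after, so it travelled √(0.3² + 2.2²) ≈ 2.2 units.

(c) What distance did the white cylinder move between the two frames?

3.0

From (4.7, 2.4) to (3.5, 5.2), the white cylinder covered √(1.2² + 2.8²) ≈ 3.0 units.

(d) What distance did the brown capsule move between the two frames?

3.4

The brown capsule was near (6.7, 3.7) before and (8.7, 6.4) after, so it travelled √(2.0² + 2.7²) ≈ 3.4 units.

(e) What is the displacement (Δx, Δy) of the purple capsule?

(-3.2, -2.7)

From the two frames, the purple capsule sits at roughly (9.9, 8.1) before and (6.7, 5.4) after.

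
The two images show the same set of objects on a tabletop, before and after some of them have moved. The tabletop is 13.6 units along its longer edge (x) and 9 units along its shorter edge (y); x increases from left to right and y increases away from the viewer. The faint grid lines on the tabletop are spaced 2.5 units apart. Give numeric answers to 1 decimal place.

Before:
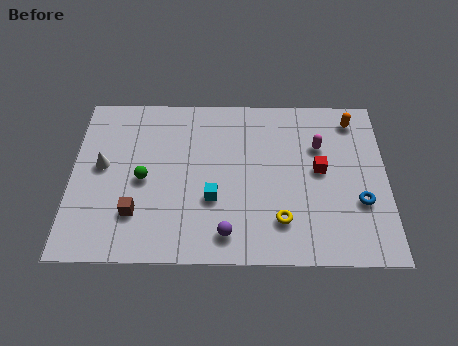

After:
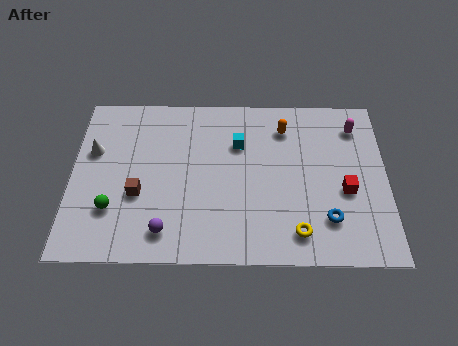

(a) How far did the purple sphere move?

2.6

The purple sphere was near (6.7, 1.4) before and (4.1, 1.5) after, so it travelled √(2.6² + 0.1²) ≈ 2.6 units.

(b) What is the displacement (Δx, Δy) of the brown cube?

(0.1, 1.0)

The brown cube was at about (2.8, 2.4) and moved to about (2.9, 3.4).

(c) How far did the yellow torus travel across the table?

0.9

The yellow torus was near (9.0, 2.1) before and (9.7, 1.5) after, so it travelled √(0.7² + 0.6²) ≈ 0.9 units.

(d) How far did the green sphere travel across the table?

2.1

The green sphere was near (3.1, 4.2) before and (1.8, 2.6) after, so it travelled √(1.3² + 1.6²) ≈ 2.1 units.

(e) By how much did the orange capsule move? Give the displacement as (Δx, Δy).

(-3.0, -0.5)

The orange capsule started near (12.2, 7.6) and ended near (9.2, 7.1).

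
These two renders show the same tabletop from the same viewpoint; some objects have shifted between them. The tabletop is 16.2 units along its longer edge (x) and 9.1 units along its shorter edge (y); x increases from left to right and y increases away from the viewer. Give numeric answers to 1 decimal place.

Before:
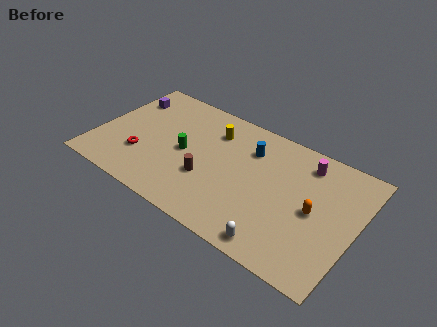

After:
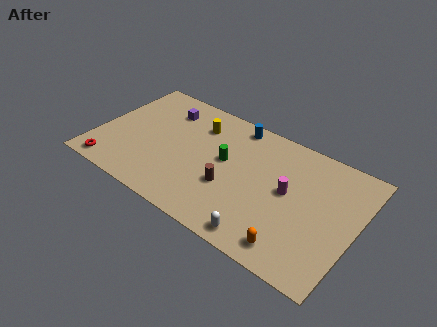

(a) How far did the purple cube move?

2.5

From (1.2, 6.9) to (3.7, 7.1), the purple cube covered √(2.5² + 0.2²) ≈ 2.5 units.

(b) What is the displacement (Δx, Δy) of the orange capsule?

(-0.8, -3.1)

From the two frames, the orange capsule sits at roughly (13.7, 4.4) before and (12.9, 1.3) after.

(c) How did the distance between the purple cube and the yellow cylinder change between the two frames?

-3.5

The distance was about 5.7 in the first image and 2.2 in the second, so they moved 3.5 units closer together.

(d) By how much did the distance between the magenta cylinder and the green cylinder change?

-3.8

Before: roughly 7.8 units apart; after: 4.0. That's 3.8 units closer together.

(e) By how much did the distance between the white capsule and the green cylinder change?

-2.2

Before: roughly 7.3 units apart; after: 5.1. That's 2.2 units closer together.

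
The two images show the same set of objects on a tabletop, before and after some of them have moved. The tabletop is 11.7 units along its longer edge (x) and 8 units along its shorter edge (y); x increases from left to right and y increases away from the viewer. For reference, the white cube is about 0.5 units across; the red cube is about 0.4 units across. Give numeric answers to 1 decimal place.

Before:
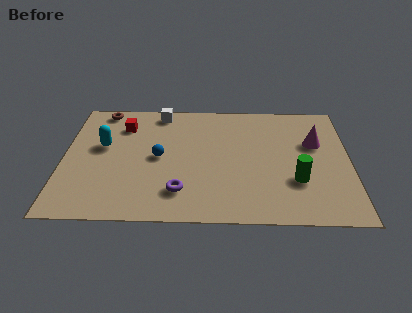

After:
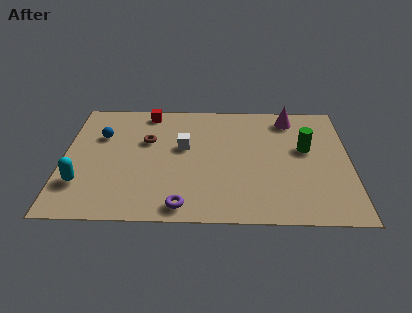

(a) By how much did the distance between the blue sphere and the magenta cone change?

+1.4

The distance was about 6.5 in the first image and 7.9 in the second, so they moved 1.4 units further apart.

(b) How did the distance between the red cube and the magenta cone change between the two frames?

-2.1

The distance was about 8.0 in the first image and 5.9 in the second, so they moved 2.1 units closer together.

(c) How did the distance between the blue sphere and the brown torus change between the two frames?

-2.1

They were about 4.0 units apart before and 1.9 after — 2.1 units closer together.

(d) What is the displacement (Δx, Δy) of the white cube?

(1.0, -2.4)

From the two frames, the white cube sits at roughly (3.9, 7.1) before and (4.9, 4.7) after.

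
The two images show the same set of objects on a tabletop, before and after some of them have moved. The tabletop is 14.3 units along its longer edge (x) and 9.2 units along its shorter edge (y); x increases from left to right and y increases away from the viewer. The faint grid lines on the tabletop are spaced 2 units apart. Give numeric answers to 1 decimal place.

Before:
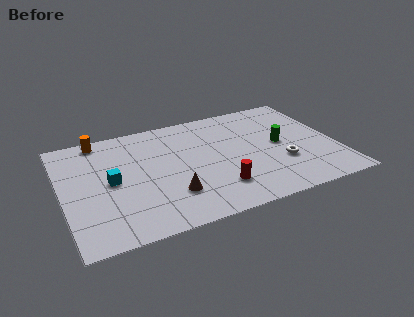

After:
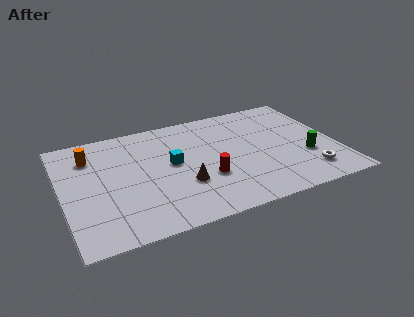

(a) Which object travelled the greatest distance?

the cyan cube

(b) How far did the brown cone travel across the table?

0.9

The brown cone moved from about (5.4, 2.5) to (6.1, 3.1), a distance of √(0.7² + 0.6²) ≈ 0.9.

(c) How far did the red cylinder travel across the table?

1.1

The red cylinder was near (7.8, 2.2) before and (7.3, 3.2) after, so it travelled √(0.5² + 1.0²) ≈ 1.1 units.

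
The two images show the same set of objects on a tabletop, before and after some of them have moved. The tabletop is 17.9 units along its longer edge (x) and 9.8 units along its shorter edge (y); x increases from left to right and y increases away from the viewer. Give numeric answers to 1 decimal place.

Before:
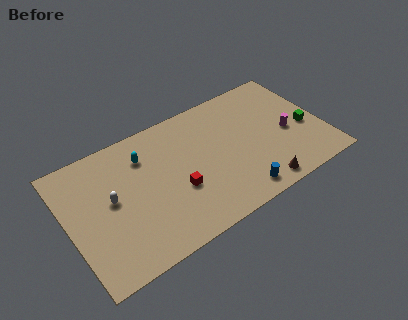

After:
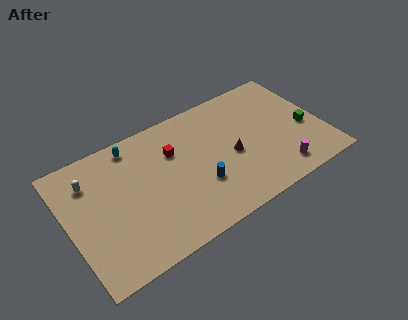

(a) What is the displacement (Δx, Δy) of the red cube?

(0.2, 3.0)

The red cube was at about (7.4, 3.7) and moved to about (7.6, 6.7).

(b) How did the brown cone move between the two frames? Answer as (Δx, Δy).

(-1.4, 3.3)

The brown cone started near (12.8, 1.1) and ended near (11.4, 4.4).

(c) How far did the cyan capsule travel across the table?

1.3

The cyan capsule moved from about (5.6, 7.4) to (5.0, 8.6), a distance of √(0.6² + 1.2²) ≈ 1.3.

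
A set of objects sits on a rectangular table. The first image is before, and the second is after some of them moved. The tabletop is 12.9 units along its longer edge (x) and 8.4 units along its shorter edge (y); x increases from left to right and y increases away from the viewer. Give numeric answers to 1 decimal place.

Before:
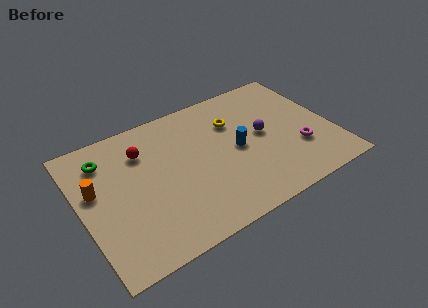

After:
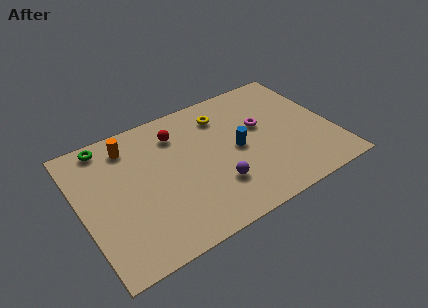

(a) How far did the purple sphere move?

3.4

The purple sphere moved from about (9.4, 4.4) to (6.6, 2.4), a distance of √(2.8² + 2.0²) ≈ 3.4.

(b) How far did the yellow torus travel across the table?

0.9

From (8.1, 5.9) to (7.6, 6.6), the yellow torus covered √(0.5² + 0.7²) ≈ 0.9 units.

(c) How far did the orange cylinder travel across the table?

2.8

The orange cylinder moved from about (0.8, 5.0) to (2.8, 6.9), a distance of √(2.0² + 1.9²) ≈ 2.8.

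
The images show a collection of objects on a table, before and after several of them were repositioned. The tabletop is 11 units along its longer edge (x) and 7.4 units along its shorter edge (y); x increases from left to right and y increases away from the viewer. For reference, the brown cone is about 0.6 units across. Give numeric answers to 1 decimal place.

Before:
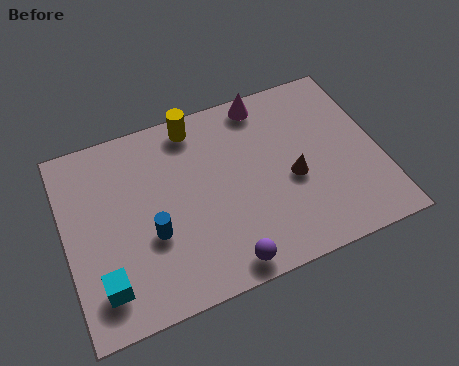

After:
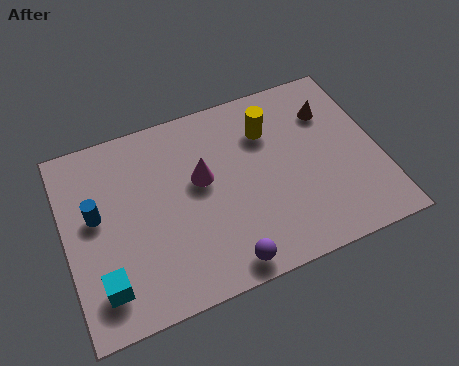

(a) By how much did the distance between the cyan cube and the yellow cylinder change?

+1.1

They were about 6.2 units apart before and 7.3 after — 1.1 units further apart.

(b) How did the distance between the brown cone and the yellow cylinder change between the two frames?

-2.3

Before: roughly 4.5 units apart; after: 2.2. That's 2.3 units closer together.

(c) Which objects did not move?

the purple sphere and the cyan cube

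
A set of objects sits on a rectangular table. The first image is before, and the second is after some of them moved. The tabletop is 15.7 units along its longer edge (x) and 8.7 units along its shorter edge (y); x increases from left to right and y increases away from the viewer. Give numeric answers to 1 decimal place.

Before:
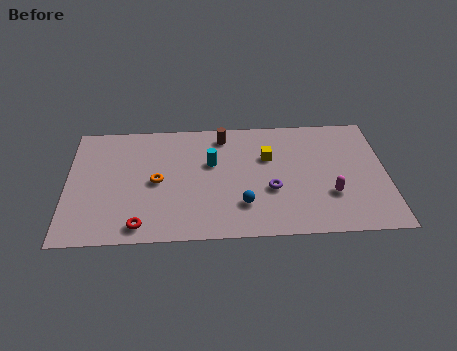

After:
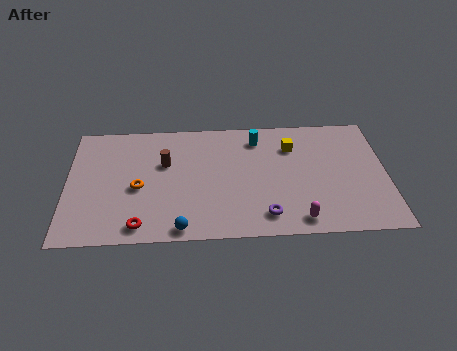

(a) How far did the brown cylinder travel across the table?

3.5

The brown cylinder was near (7.7, 7.4) before and (4.8, 5.5) after, so it travelled √(2.9² + 1.9²) ≈ 3.5 units.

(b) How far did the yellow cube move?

1.4

The yellow cube was near (9.9, 5.7) before and (11.1, 6.4) after, so it travelled √(1.2² + 0.7²) ≈ 1.4 units.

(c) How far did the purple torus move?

1.8

From (10.0, 3.3) to (9.7, 1.5), the purple torus covered √(0.3² + 1.8²) ≈ 1.8 units.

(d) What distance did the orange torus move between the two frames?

1.0

The orange torus was near (4.4, 4.2) before and (3.5, 3.8) after, so it travelled √(0.9² + 0.4²) ≈ 1.0 units.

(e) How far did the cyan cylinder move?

2.9

The cyan cylinder moved from about (7.1, 5.4) to (9.4, 7.1), a distance of √(2.3² + 1.7²) ≈ 2.9.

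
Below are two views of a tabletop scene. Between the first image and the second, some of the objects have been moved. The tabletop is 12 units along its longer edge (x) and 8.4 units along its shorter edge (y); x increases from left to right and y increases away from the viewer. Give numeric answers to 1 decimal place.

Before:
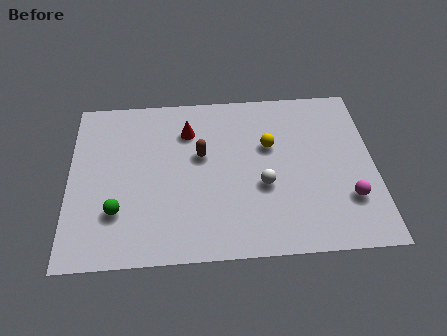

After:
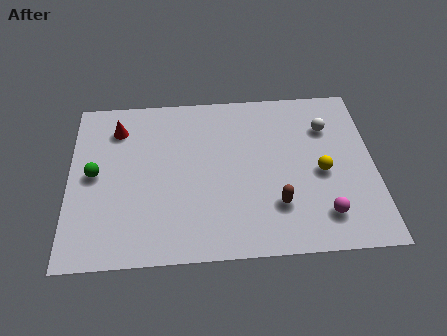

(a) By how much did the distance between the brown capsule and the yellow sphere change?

-0.4

The distance was about 2.7 in the first image and 2.3 in the second, so they moved 0.4 units closer together.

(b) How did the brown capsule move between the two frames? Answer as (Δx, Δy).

(2.9, -2.7)

The brown capsule started near (5.2, 5.0) and ended near (8.1, 2.3).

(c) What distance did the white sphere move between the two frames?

3.8

From (7.6, 3.3) to (10.2, 6.1), the white sphere covered √(2.6² + 2.8²) ≈ 3.8 units.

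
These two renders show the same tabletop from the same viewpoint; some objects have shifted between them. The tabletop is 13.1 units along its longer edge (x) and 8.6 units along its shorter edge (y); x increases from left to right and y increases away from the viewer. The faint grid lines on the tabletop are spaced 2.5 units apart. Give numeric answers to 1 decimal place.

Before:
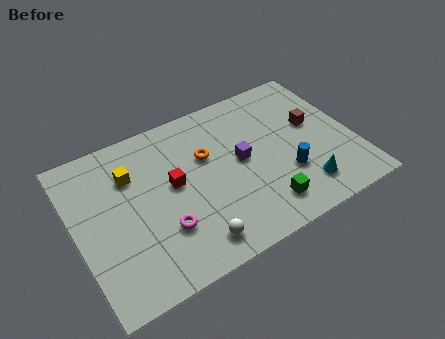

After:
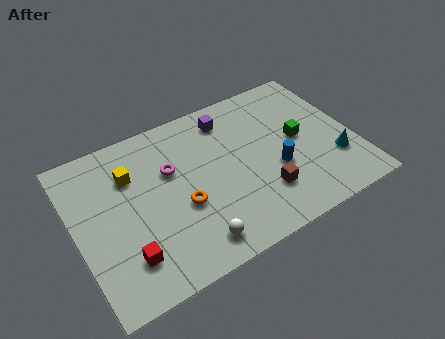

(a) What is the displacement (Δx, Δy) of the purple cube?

(-0.2, 2.6)

The purple cube started near (7.8, 4.5) and ended near (7.6, 7.1).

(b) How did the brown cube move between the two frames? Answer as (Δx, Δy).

(-2.9, -2.7)

The brown cube was at about (11.4, 5.0) and moved to about (8.5, 2.3).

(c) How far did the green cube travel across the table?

3.6

The green cube moved from about (8.4, 1.6) to (10.6, 4.5), a distance of √(2.2² + 2.9²) ≈ 3.6.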